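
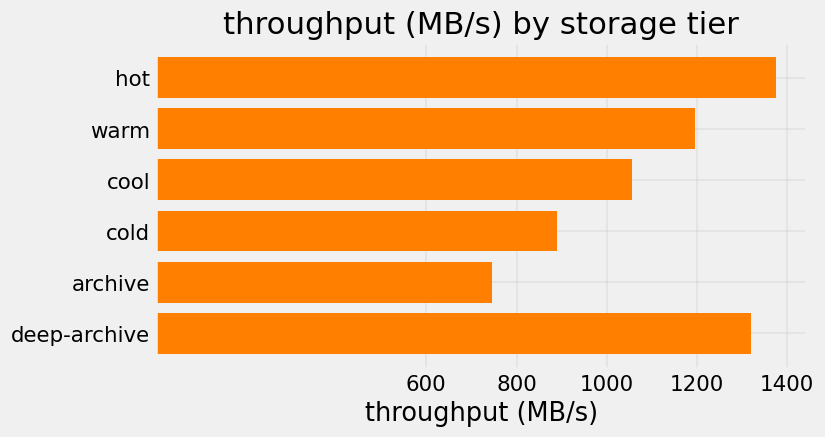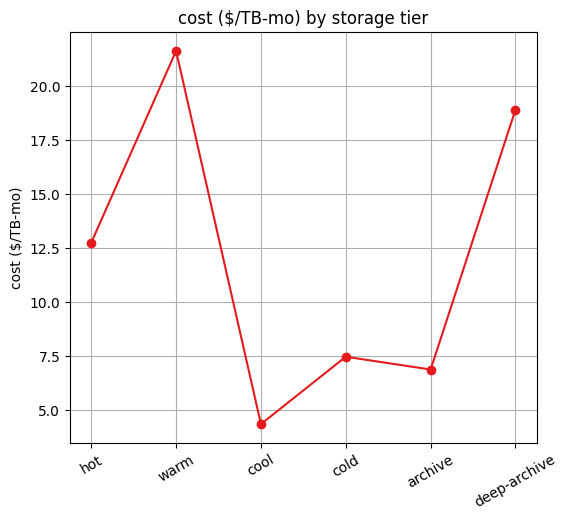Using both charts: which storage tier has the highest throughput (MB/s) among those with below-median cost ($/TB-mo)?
Chart 2 median cost ($/TB-mo) ≈ 10; below-median storage tiers: cool, cold, archive. Among those, cool has the highest throughput (MB/s) (≈ 1000).

cool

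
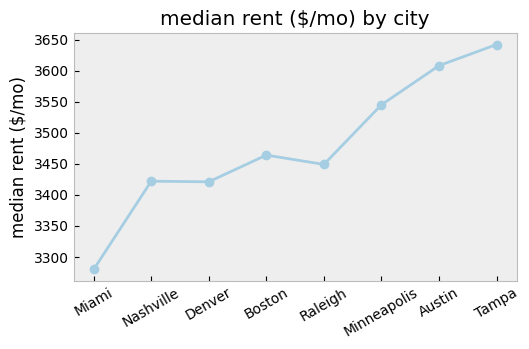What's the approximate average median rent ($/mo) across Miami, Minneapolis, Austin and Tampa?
≈ 3525

(3300 + 3550 + 3600 + 3650) / 4 ≈ 3525.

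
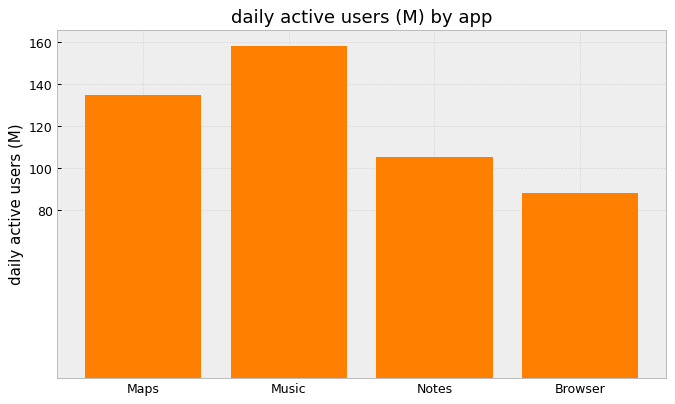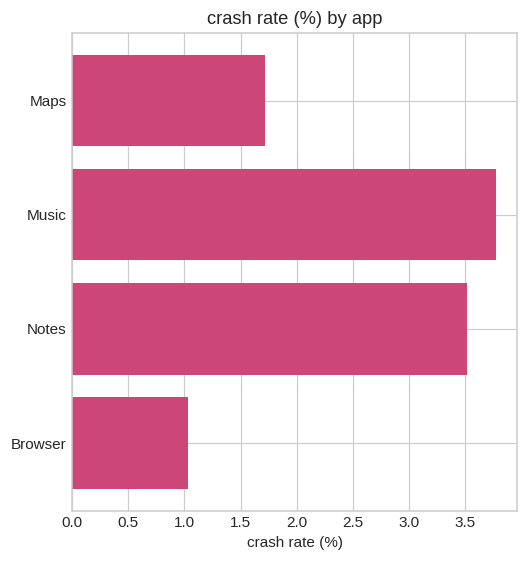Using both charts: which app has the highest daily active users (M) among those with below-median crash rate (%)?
Maps

Chart 2 median crash rate (%) ≈ 2.5; below-median apps: Maps, Browser. Among those, Maps has the highest daily active users (M) (≈ 140).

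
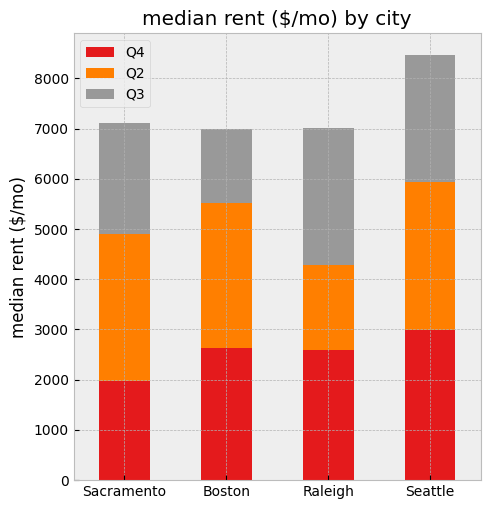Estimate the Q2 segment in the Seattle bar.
≈ 3000

Q2 top ≈ 6000, bottom ≈ 3000; segment ≈ 3000.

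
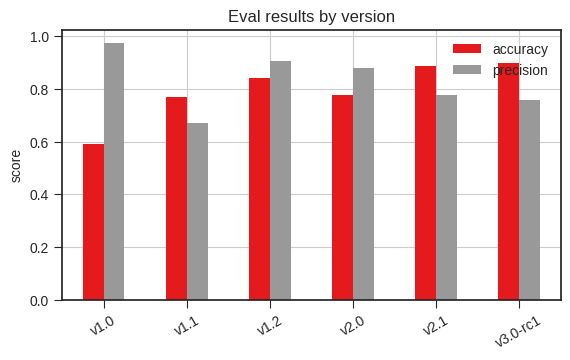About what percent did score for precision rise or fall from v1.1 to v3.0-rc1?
v1.1 ≈ 0.7, v3.0-rc1 ≈ 0.8; (0.8 − 0.7) / 0.7 ≈ +14.3%.

≈ +14.3%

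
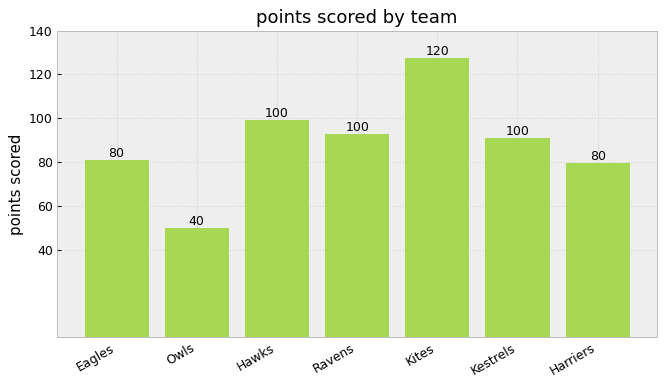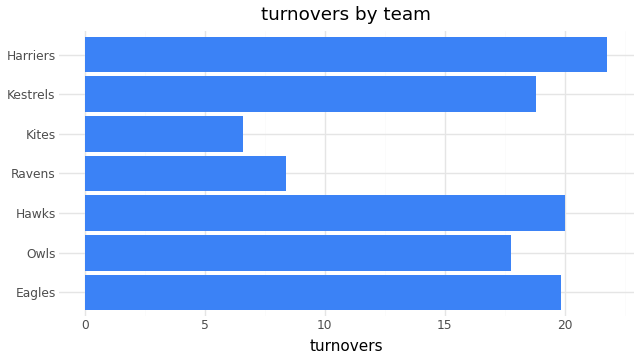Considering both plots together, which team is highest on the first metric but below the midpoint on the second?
Kites

Chart 2 median turnovers ≈ 18; below-median teams: Owls, Ravens, Kites. Among those, Kites has the highest points scored (≈ 120).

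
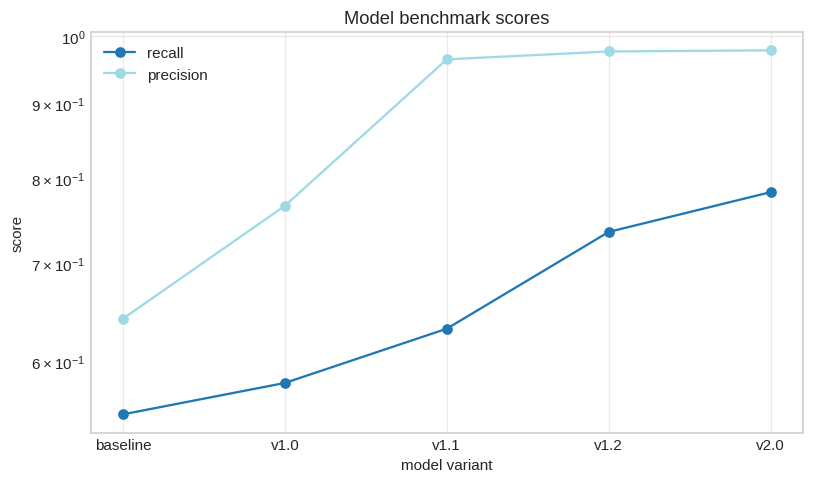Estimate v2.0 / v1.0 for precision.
v2.0 ≈ 1.00, v1.0 ≈ 0.75; 1.00/0.75 ≈ 1.33.

≈ 1.33×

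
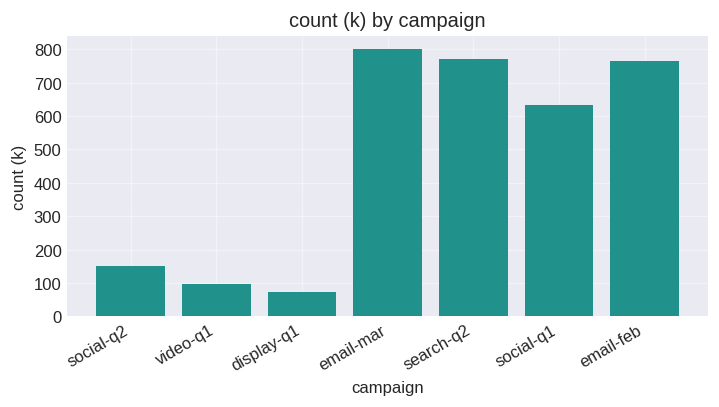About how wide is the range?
Max email-mar ≈ 800, min display-q1 ≈ 100; range ≈ 700.

≈ 700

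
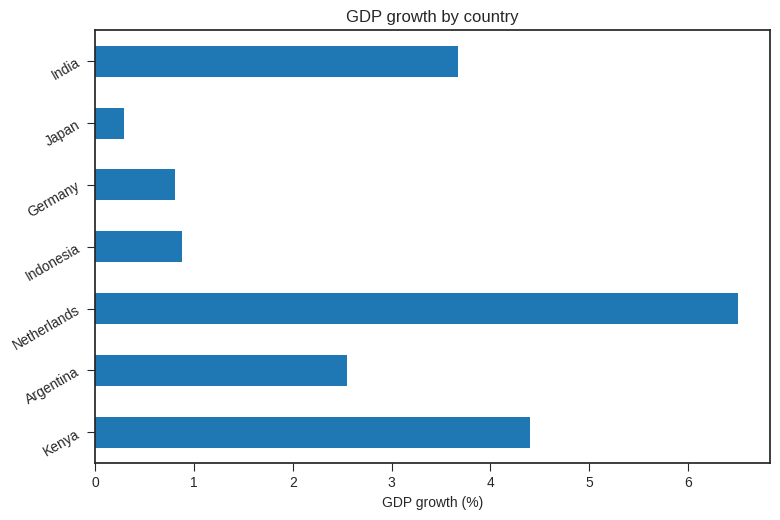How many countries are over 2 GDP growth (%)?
Above 2: Kenya, Argentina, Netherlands, India.

4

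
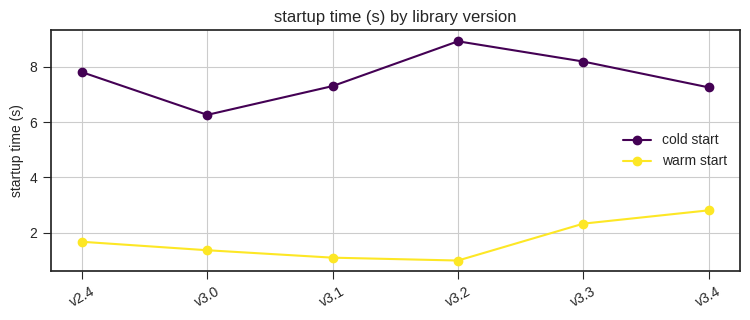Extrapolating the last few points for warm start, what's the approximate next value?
Last three: 1, 2, 3 → slope ≈ 1/step → next ≈ 4.

≈ 4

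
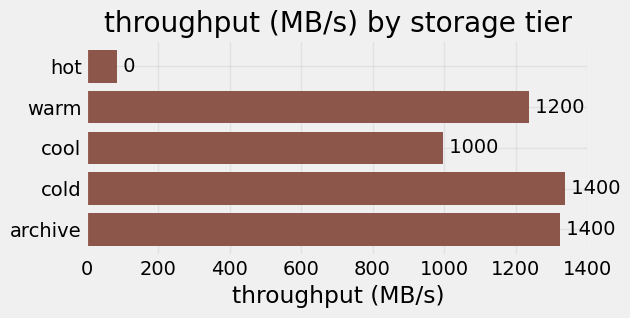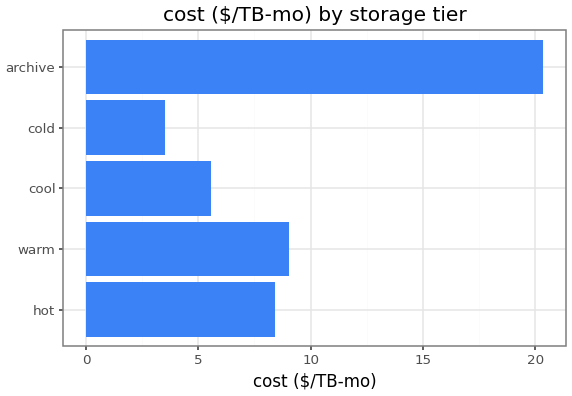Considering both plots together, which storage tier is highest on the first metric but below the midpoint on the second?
cold

Chart 2 median cost ($/TB-mo) ≈ 8; below-median storage tiers: cool, cold. Among those, cold has the highest throughput (MB/s) (≈ 1400).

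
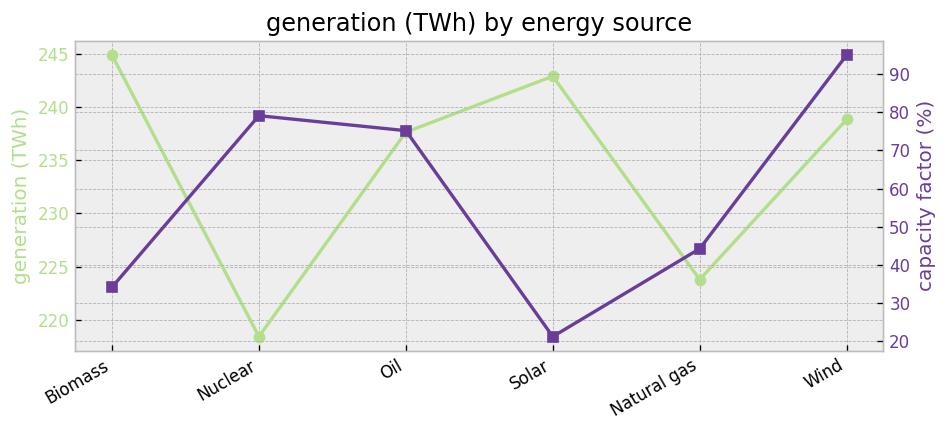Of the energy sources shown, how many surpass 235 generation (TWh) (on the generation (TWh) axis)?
Above 235: Biomass, Oil, Solar, Wind.

4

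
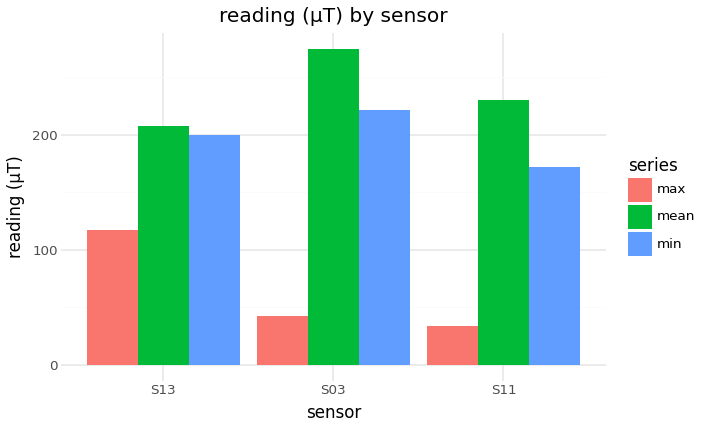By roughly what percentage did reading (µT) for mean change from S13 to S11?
S13 ≈ 200, S11 ≈ 225; (225 − 200) / 200 ≈ +12.5%.

≈ +12.5%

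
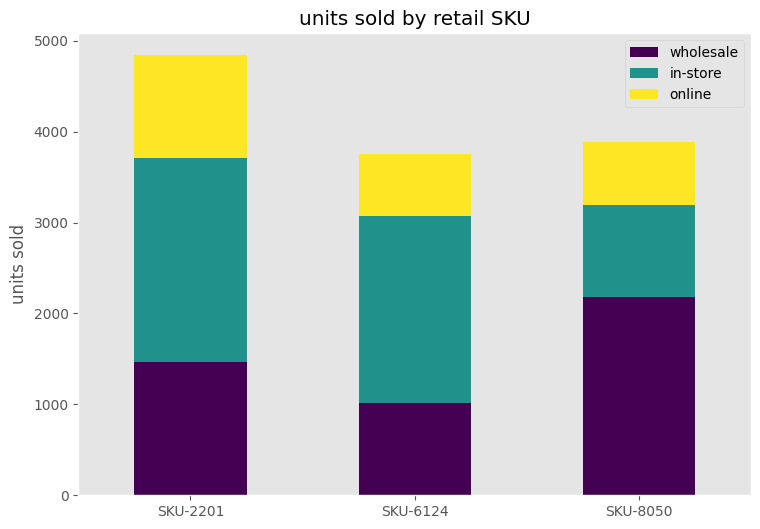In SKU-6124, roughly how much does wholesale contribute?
≈ 1000

wholesale top ≈ 1000, bottom ≈ 0; segment ≈ 1000.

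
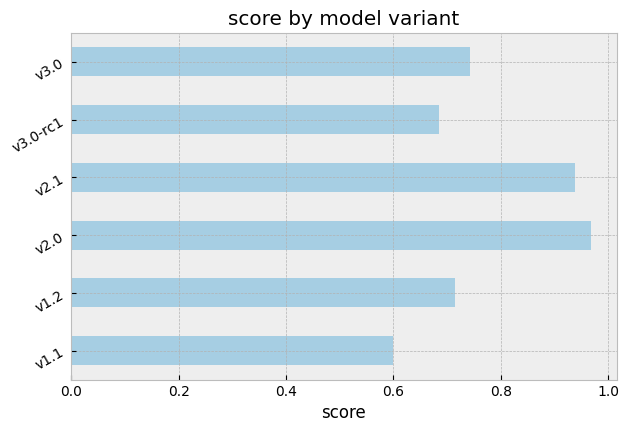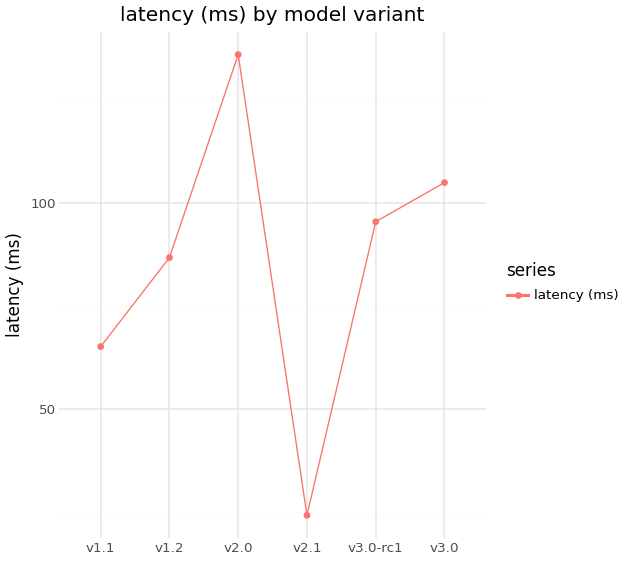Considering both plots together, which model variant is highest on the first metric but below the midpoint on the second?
v2.1

Chart 2 median latency (ms) ≈ 100; below-median model variants: v1.1, v1.2, v2.1. Among those, v2.1 has the highest score (≈ 0.9).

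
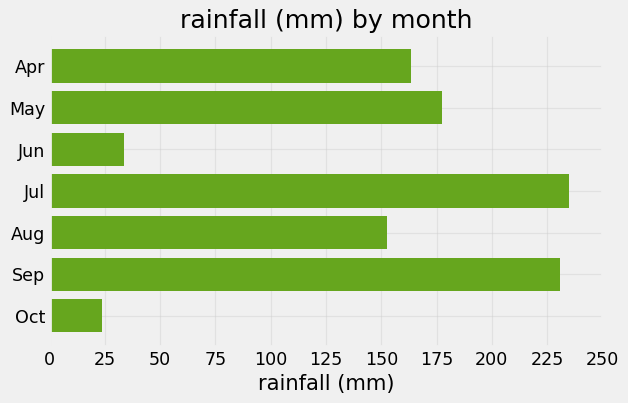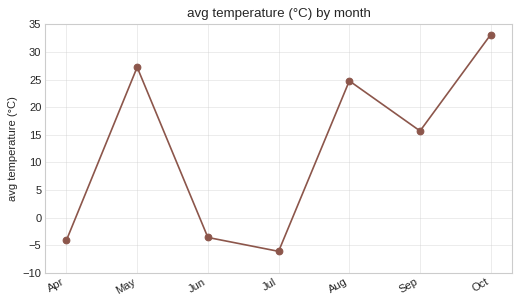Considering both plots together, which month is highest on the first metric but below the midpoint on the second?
Chart 2 median avg temperature (°C) ≈ 15; below-median months: Apr, Jun, Jul. Among those, Jul has the highest rainfall (mm) (≈ 225).

Jul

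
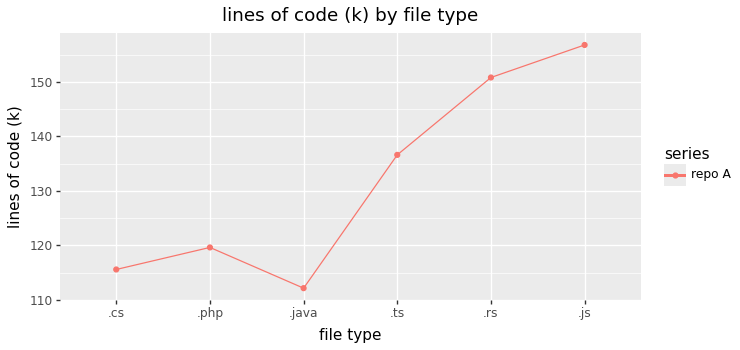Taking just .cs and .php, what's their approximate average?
≈ 118

(115 + 120) / 2 ≈ 118.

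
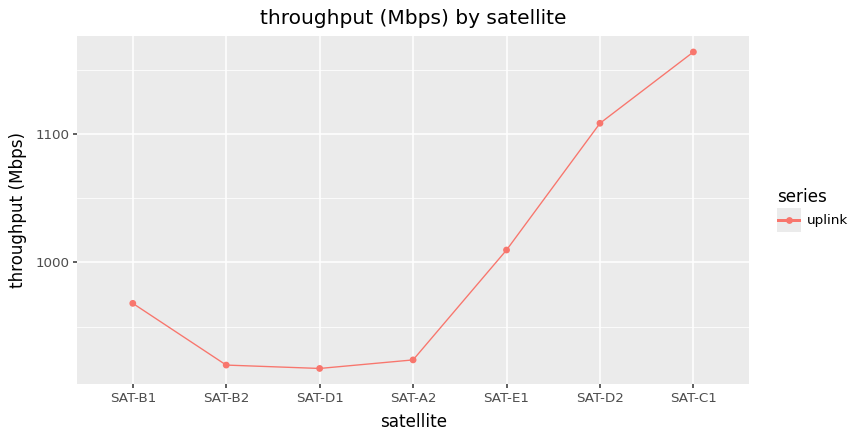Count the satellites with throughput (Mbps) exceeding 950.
Above 950: SAT-B1, SAT-E1, SAT-D2, SAT-C1.

4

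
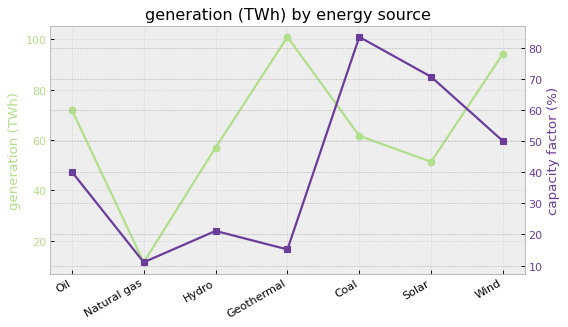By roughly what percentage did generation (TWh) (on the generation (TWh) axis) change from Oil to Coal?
≈ -14.3%

Oil ≈ 70, Coal ≈ 60; (60 − 70) / 70 ≈ -14.3%.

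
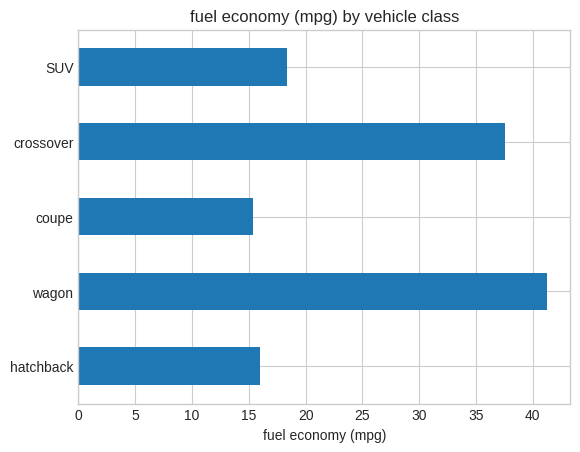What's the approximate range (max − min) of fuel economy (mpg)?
≈ 25

Max wagon ≈ 40, min coupe ≈ 15; range ≈ 25.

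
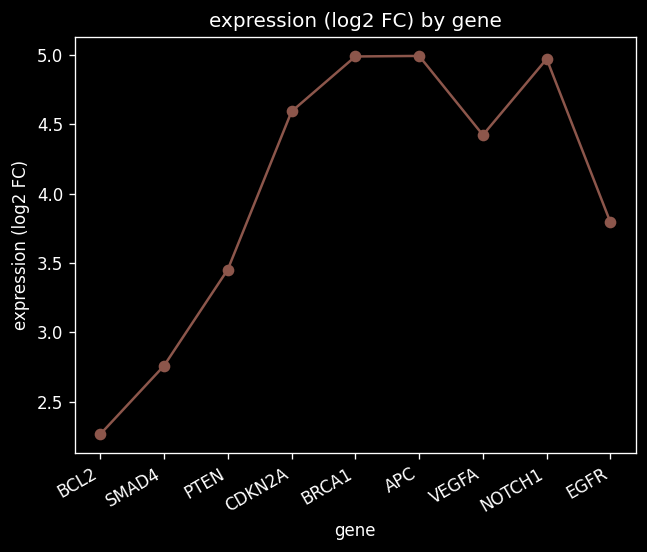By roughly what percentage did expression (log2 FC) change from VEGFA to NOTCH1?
VEGFA ≈ 4.5, NOTCH1 ≈ 5.0; (5.0 − 4.5) / 4.5 ≈ +11.1%.

≈ +11.1%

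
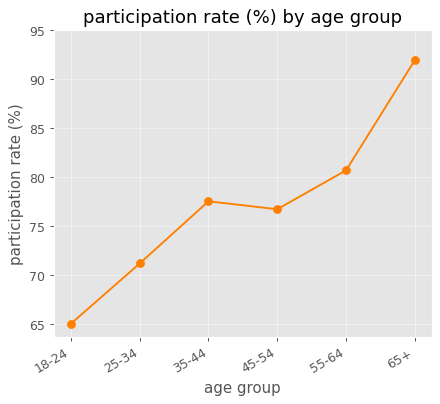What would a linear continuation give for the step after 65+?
Last three: 75, 80, 90 → slope ≈ 7.5/step → next ≈ 97.5.

≈ 97.5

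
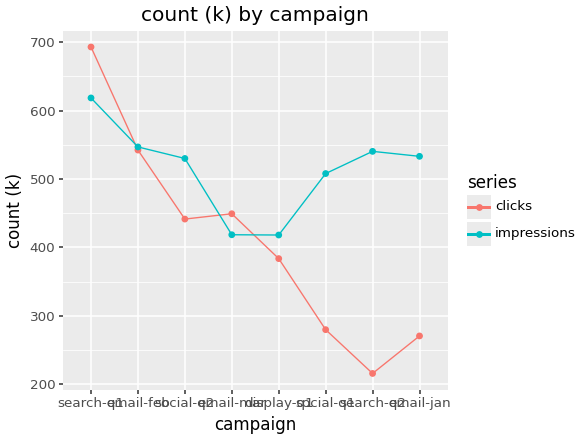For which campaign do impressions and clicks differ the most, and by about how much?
search-q2, ≈ 350 k

search-q2: impressions ≈ 550, clicks ≈ 200 → gap ≈ 350. Next-largest (email-jan) is only ≈ 300.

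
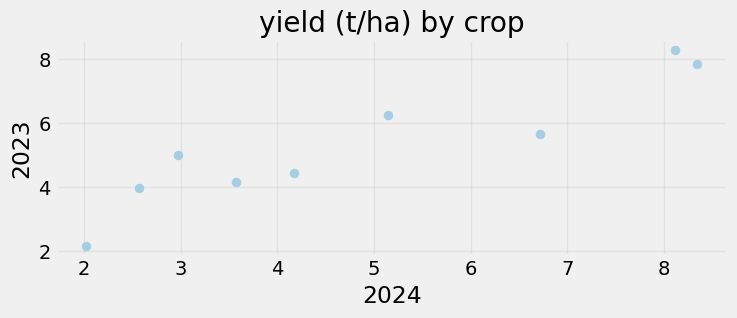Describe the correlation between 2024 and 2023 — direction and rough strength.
positive, strong

Points are positively correlated; strong (|r| ≈ 0.9).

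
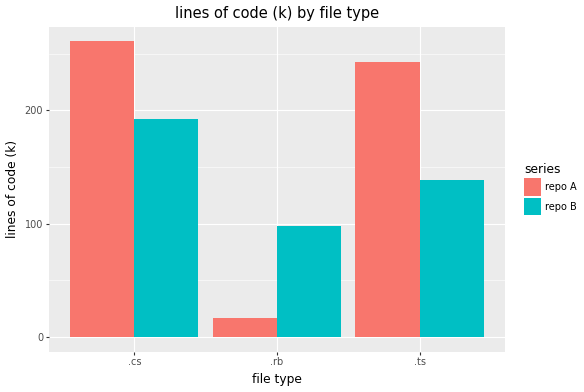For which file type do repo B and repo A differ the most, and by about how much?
.ts, ≈ 100 k

.ts: repo B ≈ 150, repo A ≈ 250 → gap ≈ 100. Next-largest (.rb) is only ≈ 75.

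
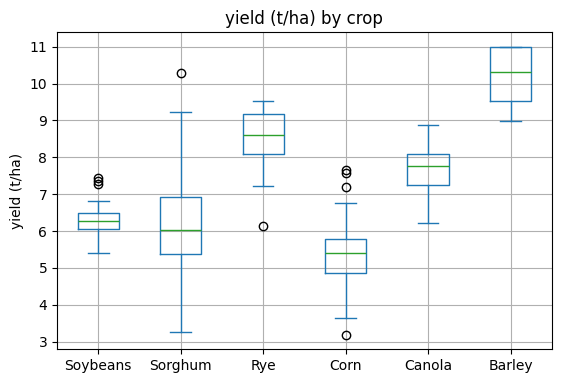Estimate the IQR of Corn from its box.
Q3 ≈ 6.0, Q1 ≈ 5.0; IQR ≈ 1.0.

≈ 1.0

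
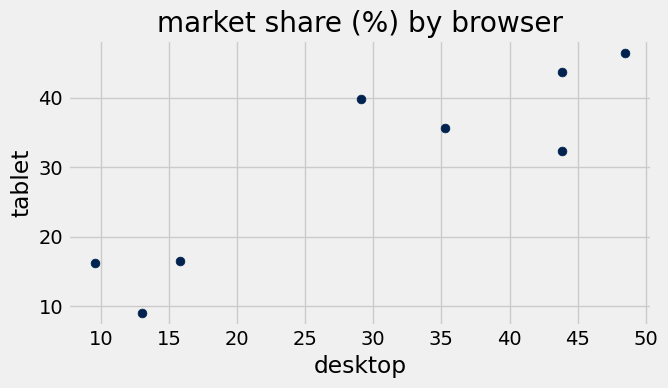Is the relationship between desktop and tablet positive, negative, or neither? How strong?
positive, strong

Points are positively correlated; strong (|r| ≈ 0.9).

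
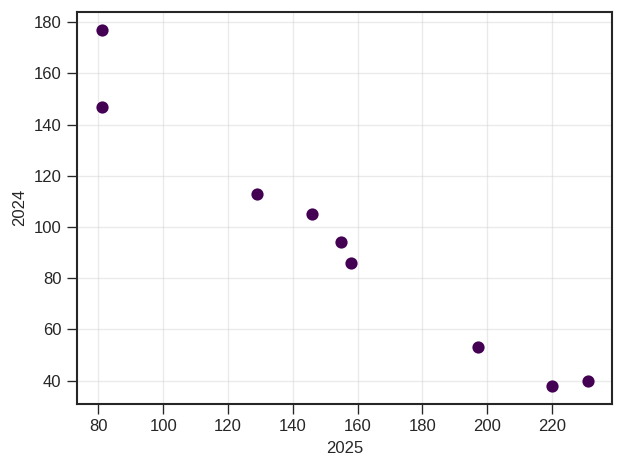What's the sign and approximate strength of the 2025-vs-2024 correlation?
negative, strong

Points are negatively correlated; strong (|r| ≈ 1.0).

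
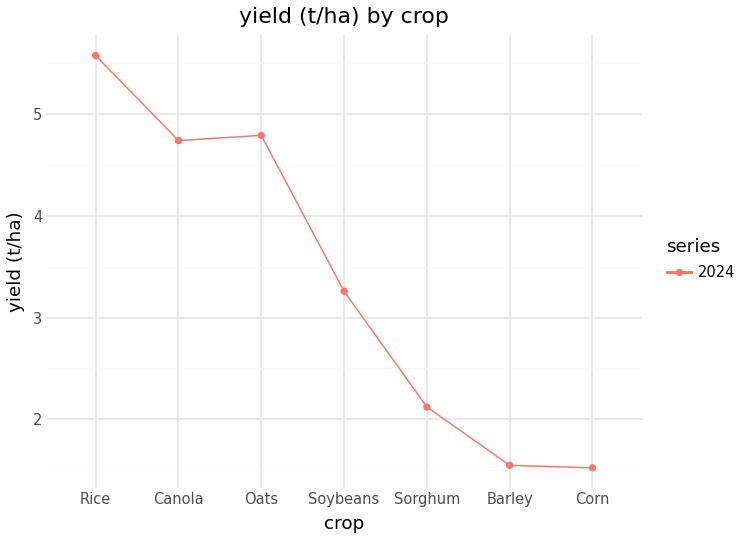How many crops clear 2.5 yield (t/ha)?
4

Above 2.5: Rice, Canola, Oats, Soybeans.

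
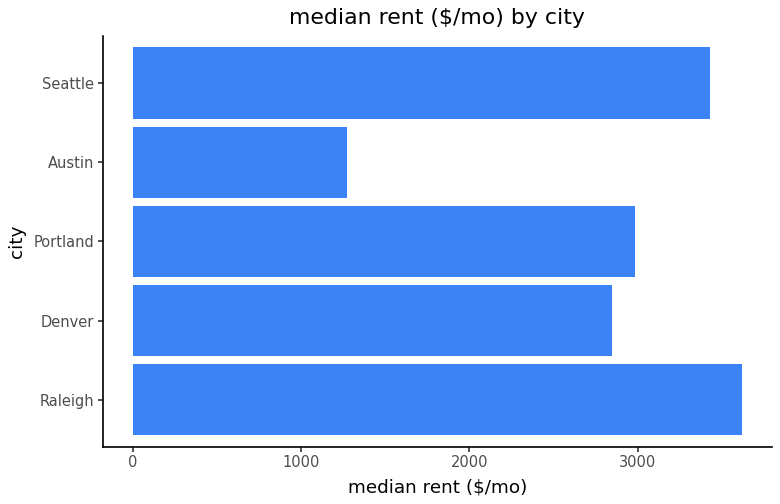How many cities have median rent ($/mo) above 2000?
Above 2000: Raleigh, Denver, Portland, Seattle.

4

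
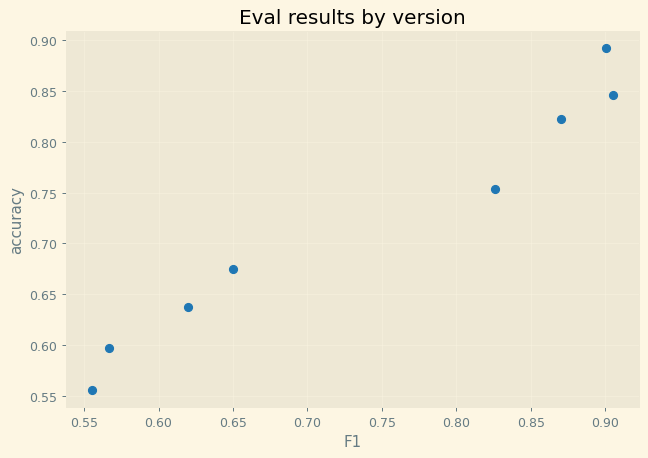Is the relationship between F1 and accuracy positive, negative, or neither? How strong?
positive, strong

Points are positively correlated; strong (|r| ≈ 1.0).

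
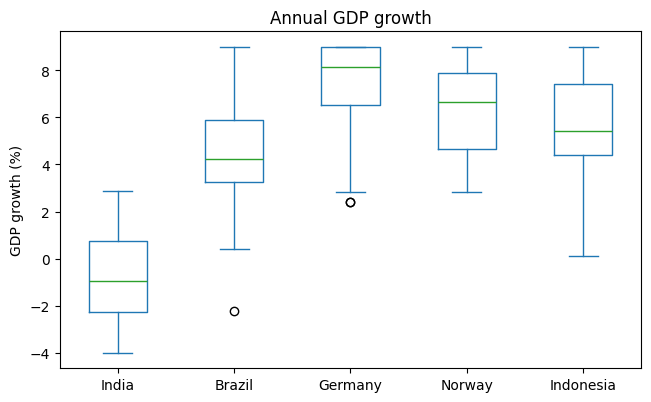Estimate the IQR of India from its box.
Q3 ≈ 1, Q1 ≈ -2; IQR ≈ 3.

≈ 3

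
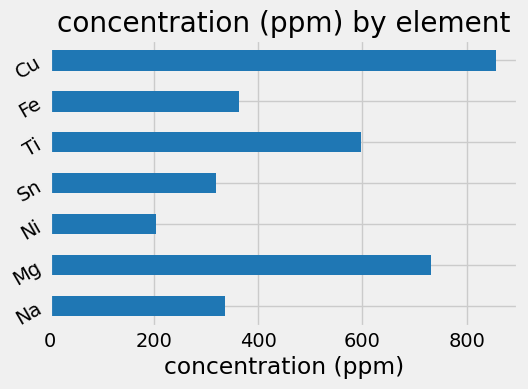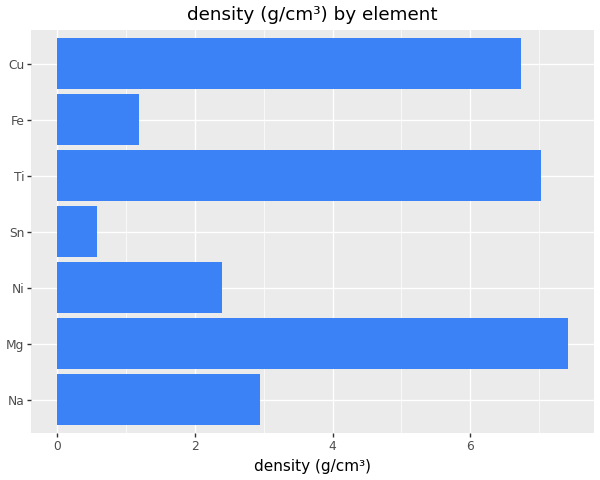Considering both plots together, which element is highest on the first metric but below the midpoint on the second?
Fe

Chart 2 median density (g/cm³) ≈ 3; below-median elements: Ni, Sn, Fe. Among those, Fe has the highest concentration (ppm) (≈ 400).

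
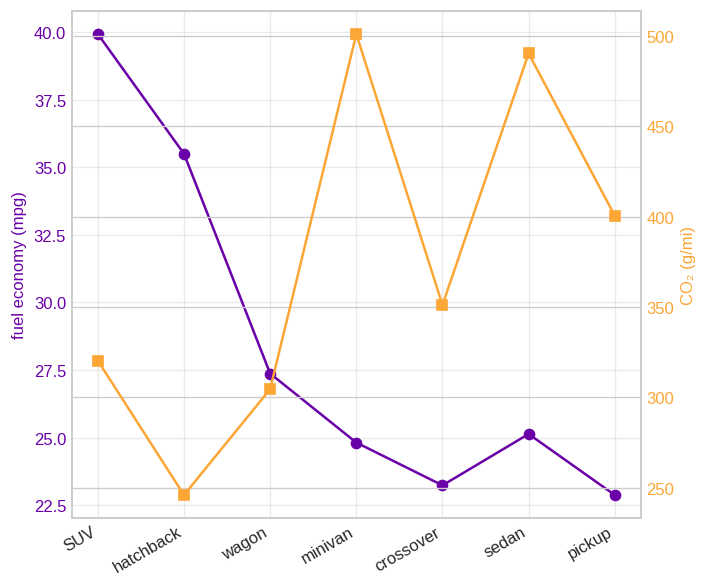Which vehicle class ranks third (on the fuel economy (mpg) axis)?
Top 4 (on the fuel economy (mpg) axis): SUV ≈ 40, hatchback ≈ 36, wagon ≈ 28, sedan ≈ 26.

wagon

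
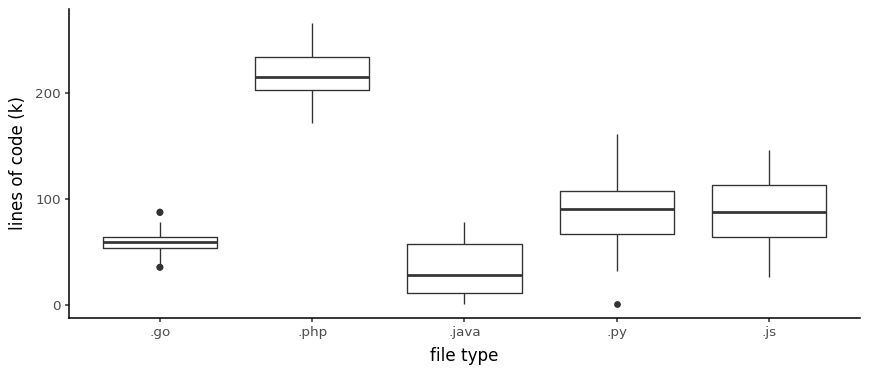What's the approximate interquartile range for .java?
Q3 ≈ 60, Q1 ≈ 20; IQR ≈ 40.

≈ 40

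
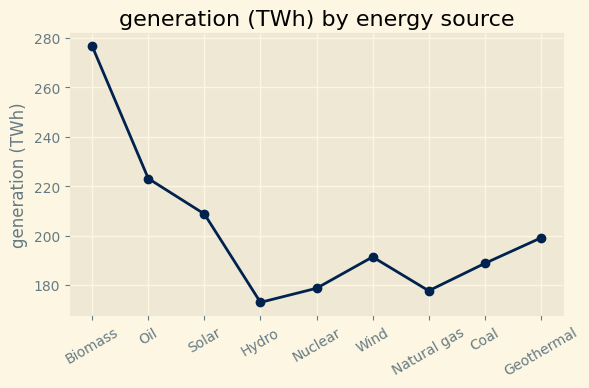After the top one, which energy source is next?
Top 3: Biomass ≈ 280, Oil ≈ 220, Solar ≈ 210.

Oil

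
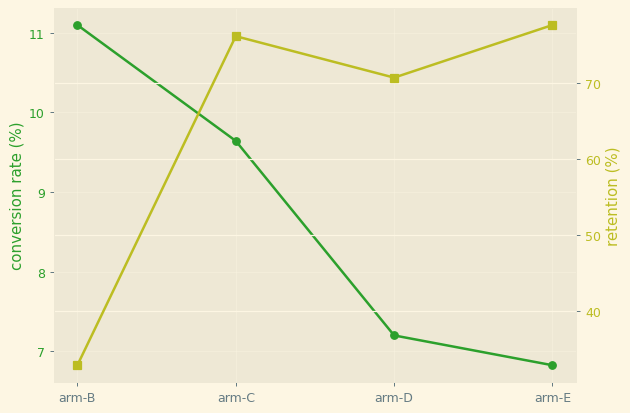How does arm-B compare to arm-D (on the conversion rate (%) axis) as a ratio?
arm-B ≈ 11.0, arm-D ≈ 7.0; 11.0/7.0 ≈ 1.57.

≈ 1.57×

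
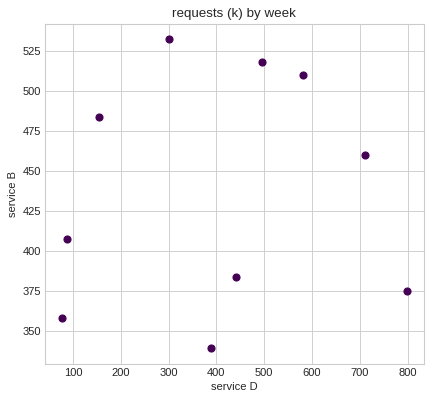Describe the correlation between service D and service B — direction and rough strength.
Points are roughly uncorrelated; weak (|r| ≈ 0.1).

no clear correlation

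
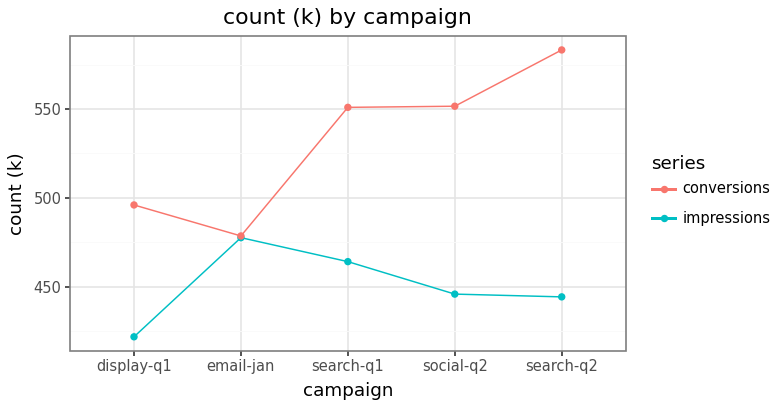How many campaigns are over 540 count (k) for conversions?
3

Above 540: search-q1, social-q2, search-q2.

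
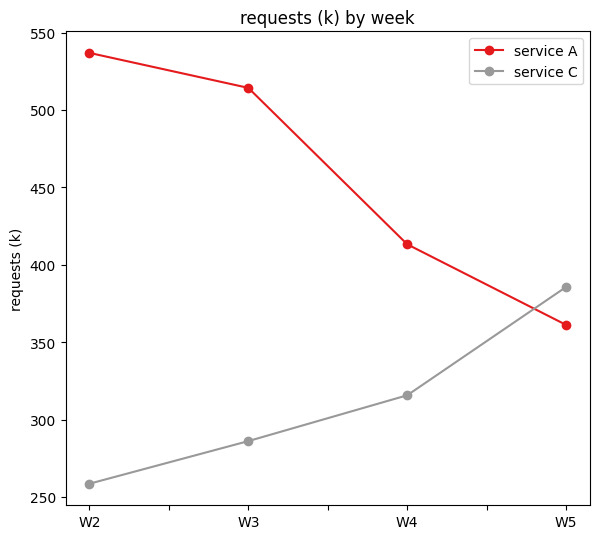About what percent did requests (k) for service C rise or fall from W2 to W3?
W2 ≈ 250, W3 ≈ 275; (275 − 250) / 250 ≈ +10%.

≈ +10%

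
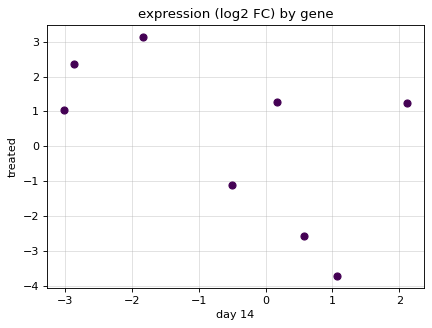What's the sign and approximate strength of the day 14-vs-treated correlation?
Points are negatively correlated; moderate (|r| ≈ 0.5).

negative, moderate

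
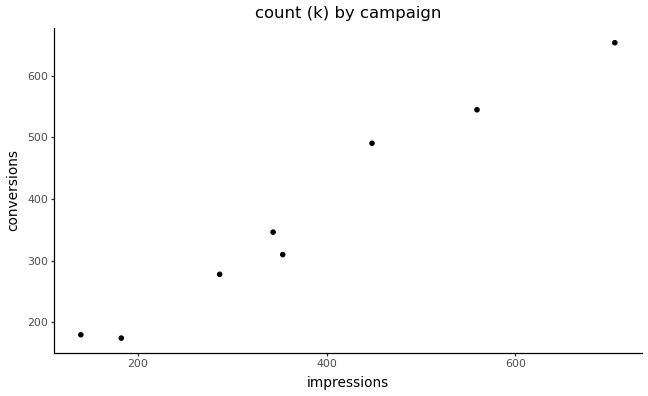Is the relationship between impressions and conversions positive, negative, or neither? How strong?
Points are positively correlated; strong (|r| ≈ 1.0).

positive, strong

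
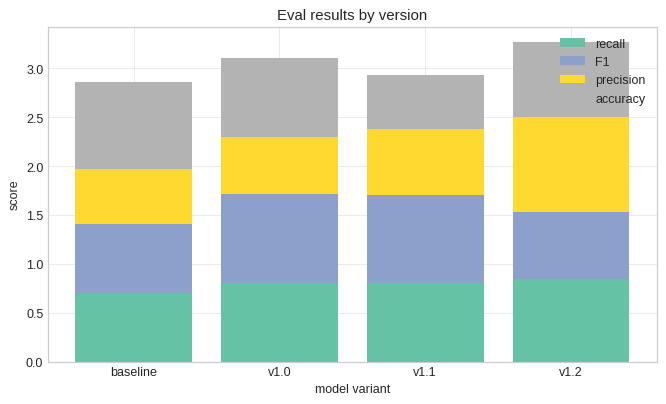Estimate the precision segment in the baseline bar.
precision top ≈ 2.0, bottom ≈ 1.5; segment ≈ 0.5.

≈ 0.5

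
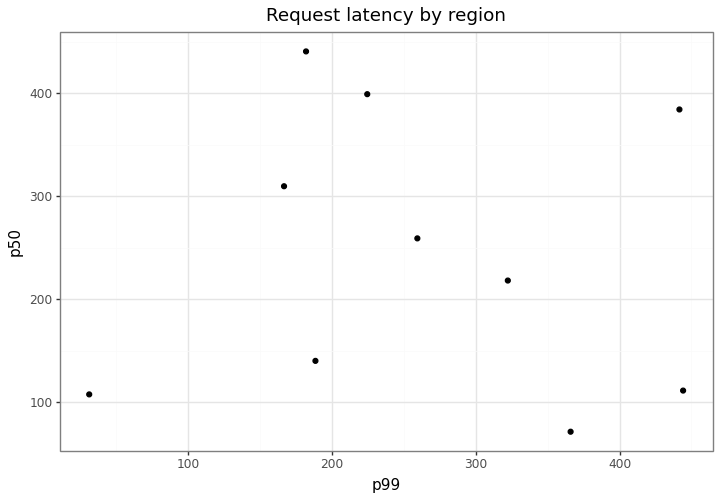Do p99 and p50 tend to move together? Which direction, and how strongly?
no clear correlation

Points are roughly uncorrelated; weak (|r| ≈ 0.0).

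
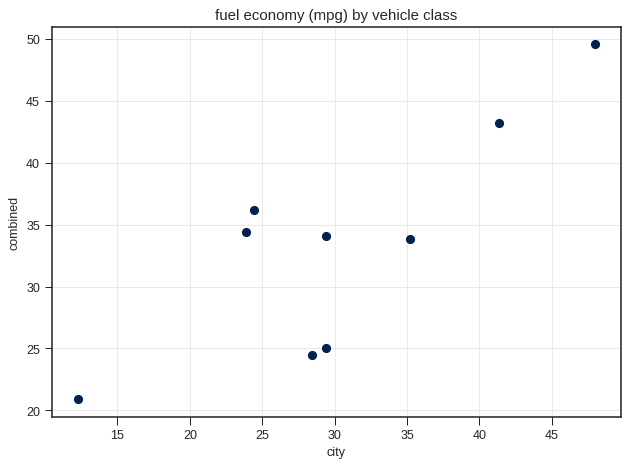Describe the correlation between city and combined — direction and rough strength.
Points are positively correlated; strong (|r| ≈ 0.8).

positive, strong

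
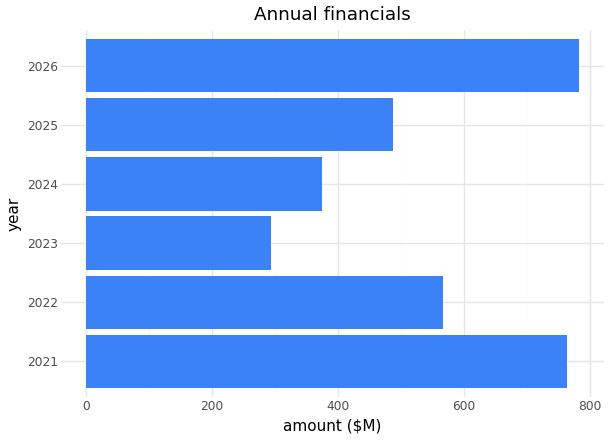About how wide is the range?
≈ 500

Max 2026 ≈ 800, min 2023 ≈ 300; range ≈ 500.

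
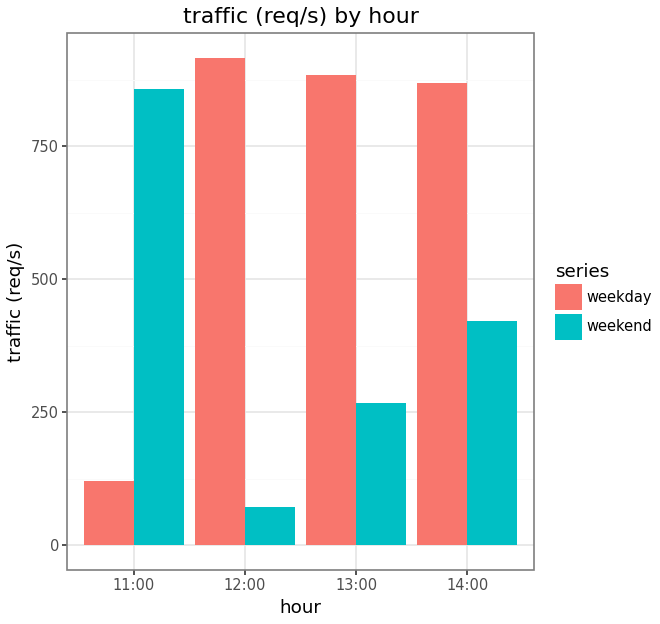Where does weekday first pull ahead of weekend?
11:00: weekday ≈ 100 vs weekend ≈ 900 (not yet); 12:00: weekday ≈ 900 vs weekend ≈ 100 (first crossover).

12:00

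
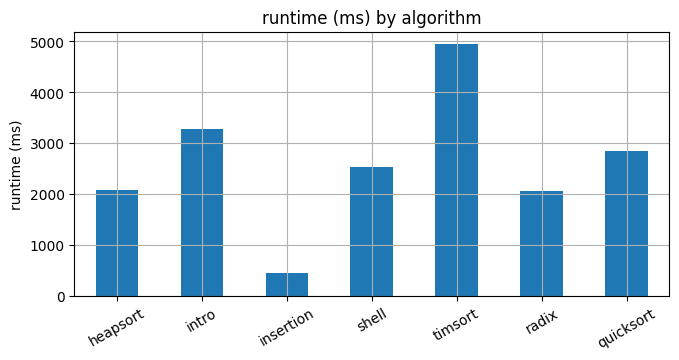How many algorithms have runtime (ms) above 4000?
1

Above 4000: timsort.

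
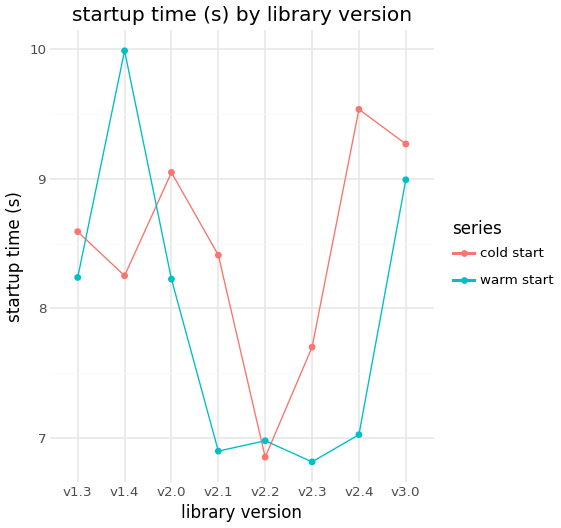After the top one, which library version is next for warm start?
v3.0

Top 3 for warm start: v1.4 ≈ 10.0, v3.0 ≈ 9.0, v1.3 ≈ 8.0.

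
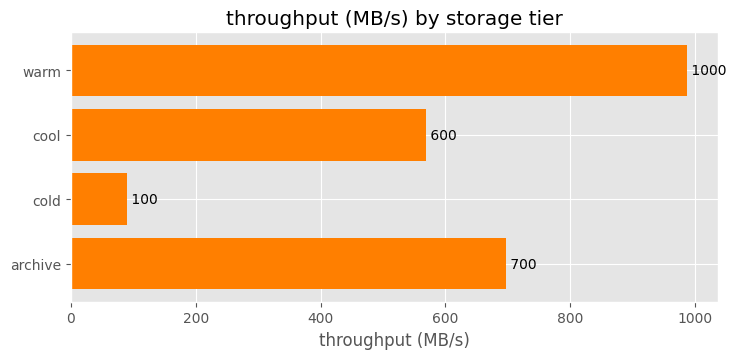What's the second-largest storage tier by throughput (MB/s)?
Top 3: warm ≈ 1000, archive ≈ 700, cool ≈ 600.

archive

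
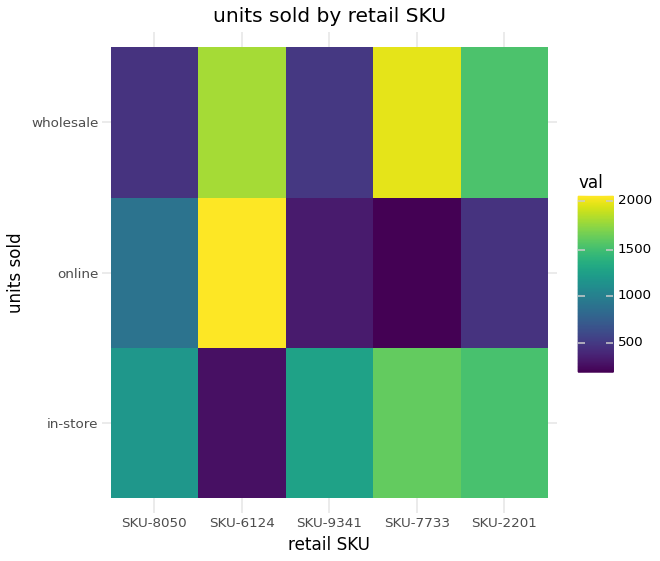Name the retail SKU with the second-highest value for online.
Top 3 for online: SKU-6124 ≈ 2000, SKU-8050 ≈ 1000, SKU-2201 ≈ 400.

SKU-8050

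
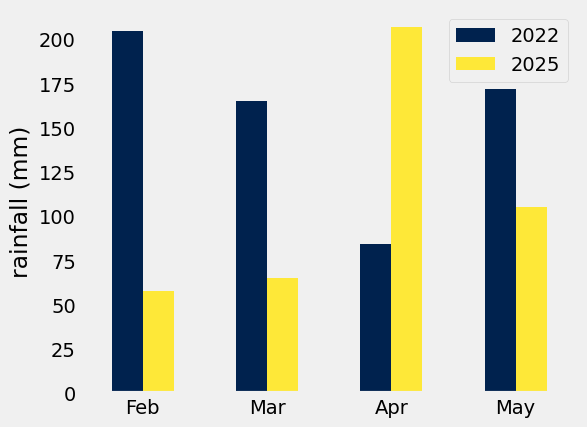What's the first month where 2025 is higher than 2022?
Mar: 2025 ≈ 60 vs 2022 ≈ 160 (not yet); Apr: 2025 ≈ 200 vs 2022 ≈ 80 (first crossover).

Apr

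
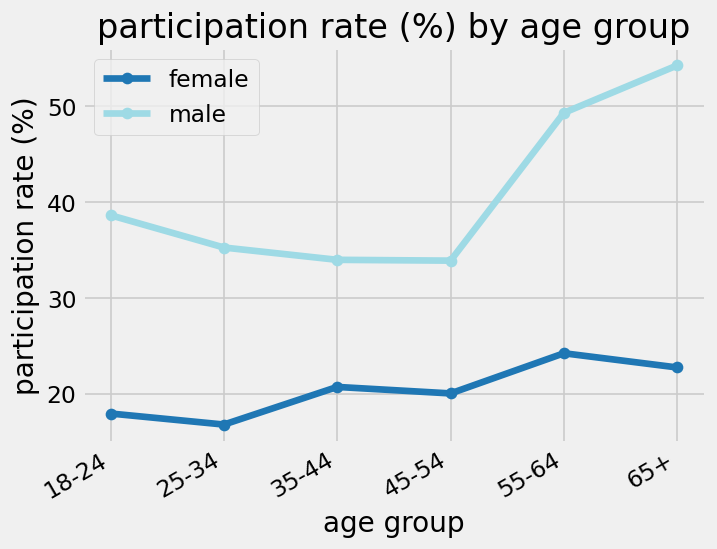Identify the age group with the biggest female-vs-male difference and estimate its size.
65+: female ≈ 25, male ≈ 55 → gap ≈ 30. Next-largest (55-64) is only ≈ 25.

65+, ≈ 30 %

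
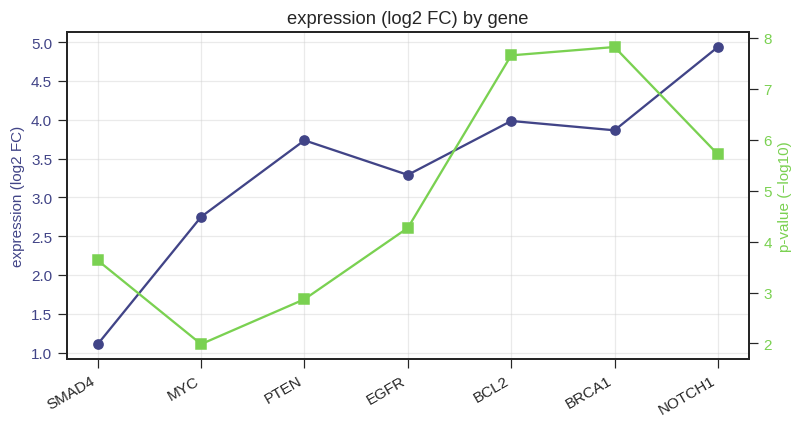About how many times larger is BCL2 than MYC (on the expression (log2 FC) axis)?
≈ 1.6×

BCL2 ≈ 4.0, MYC ≈ 2.5; 4.0/2.5 ≈ 1.6.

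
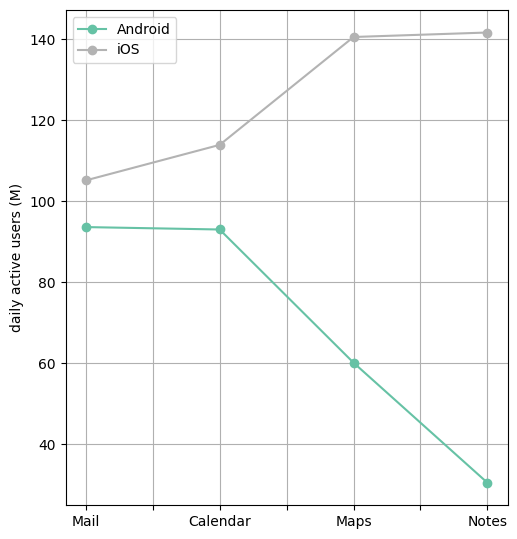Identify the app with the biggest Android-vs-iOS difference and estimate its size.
Notes: Android ≈ 30, iOS ≈ 140 → gap ≈ 110. Next-largest (Maps) is only ≈ 80.

Notes, ≈ 110 M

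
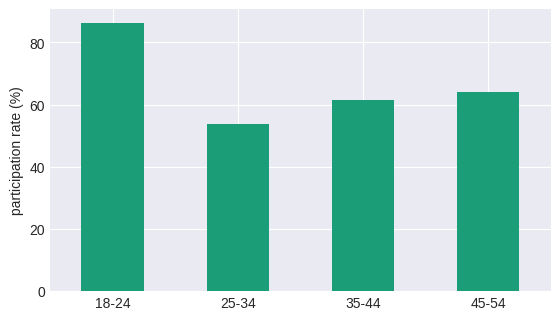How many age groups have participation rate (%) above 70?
1

Above 70: 18-24.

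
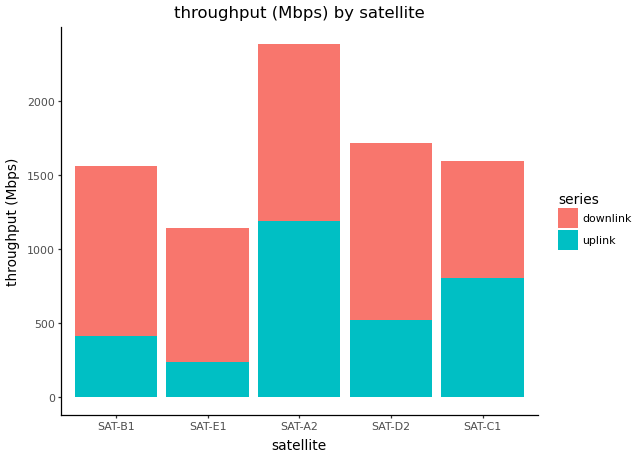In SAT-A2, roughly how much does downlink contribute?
downlink top ≈ 2400, bottom ≈ 1200; segment ≈ 1200.

≈ 1200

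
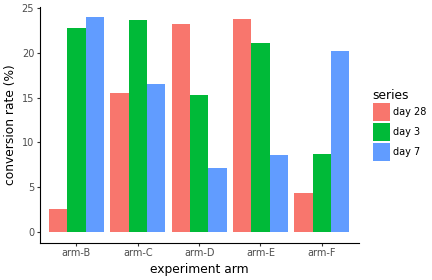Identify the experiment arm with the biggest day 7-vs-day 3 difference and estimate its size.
arm-E, ≈ 14 %

arm-E: day 7 ≈ 8, day 3 ≈ 22 → gap ≈ 14. Next-largest (arm-F) is only ≈ 12.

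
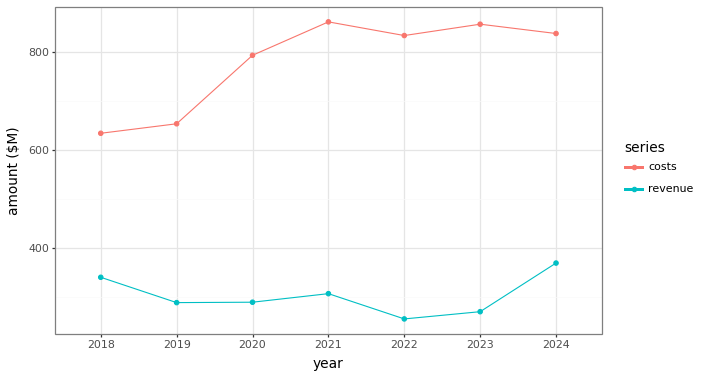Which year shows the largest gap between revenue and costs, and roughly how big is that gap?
2023: revenue ≈ 300, costs ≈ 900 → gap ≈ 600. Next-largest (2022) is only ≈ 500.

2023, ≈ 600 $M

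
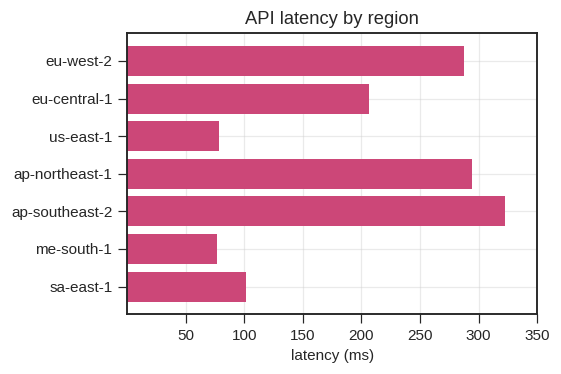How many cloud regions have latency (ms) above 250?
3

Above 250: eu-west-2, ap-northeast-1, ap-southeast-2.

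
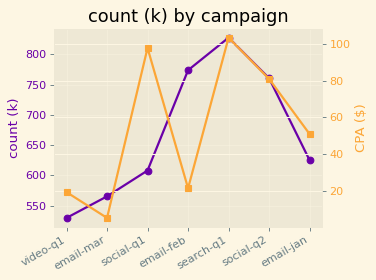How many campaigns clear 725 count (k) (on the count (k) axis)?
Above 725: email-feb, search-q1, social-q2.

3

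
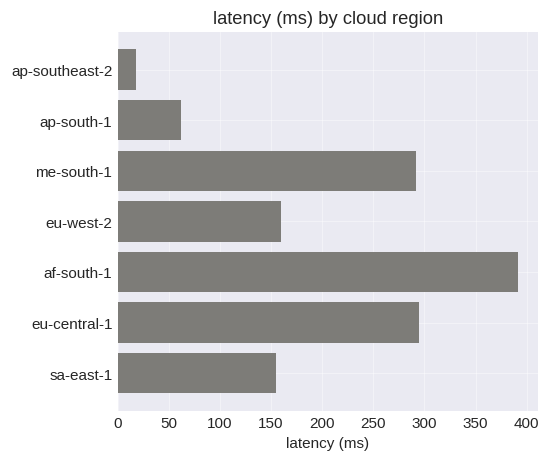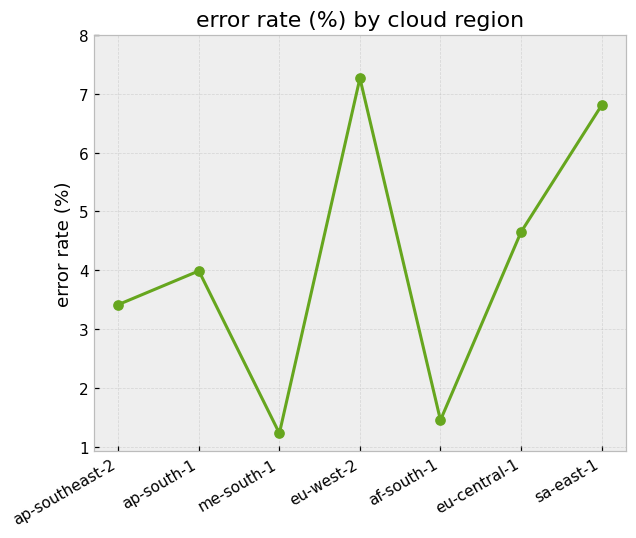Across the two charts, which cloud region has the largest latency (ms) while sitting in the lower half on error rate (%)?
af-south-1

Chart 2 median error rate (%) ≈ 4; below-median cloud regions: ap-southeast-2, me-south-1, af-south-1. Among those, af-south-1 has the highest latency (ms) (≈ 400).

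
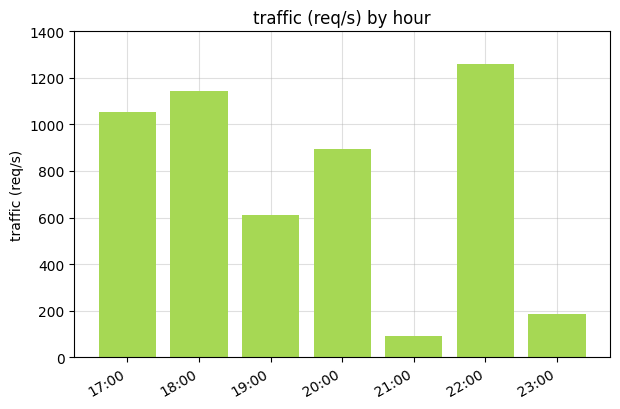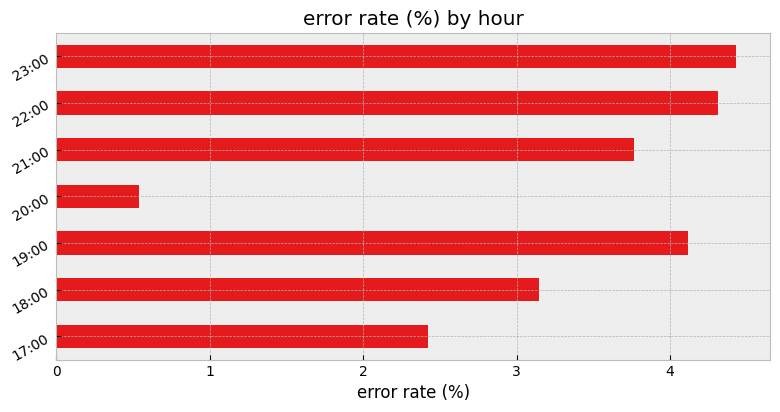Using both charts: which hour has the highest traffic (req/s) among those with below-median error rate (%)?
Chart 2 median error rate (%) ≈ 4; below-median hours: 17:00, 18:00, 20:00. Among those, 18:00 has the highest traffic (req/s) (≈ 1200).

18:00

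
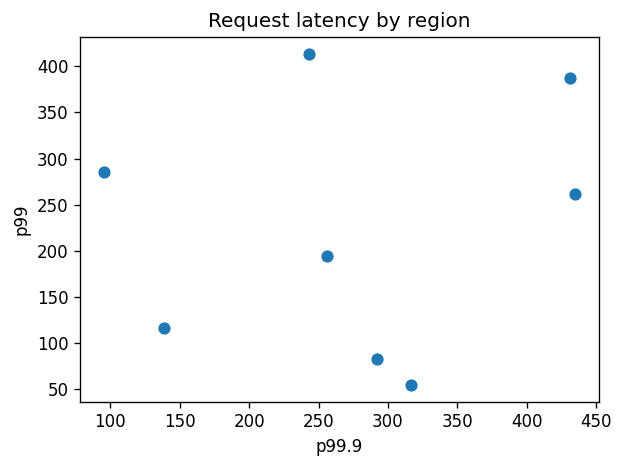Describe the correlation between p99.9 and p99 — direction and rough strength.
Points are roughly uncorrelated; weak (|r| ≈ 0.2).

no clear correlation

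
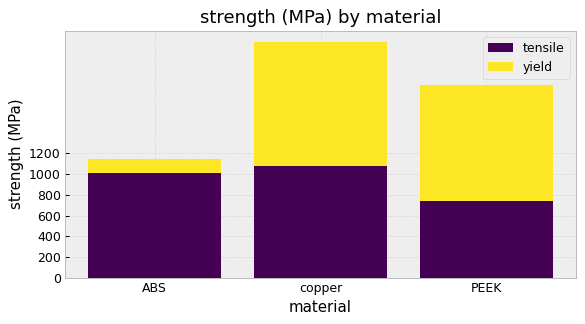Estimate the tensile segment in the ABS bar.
tensile top ≈ 1000, bottom ≈ 0; segment ≈ 1000.

≈ 1000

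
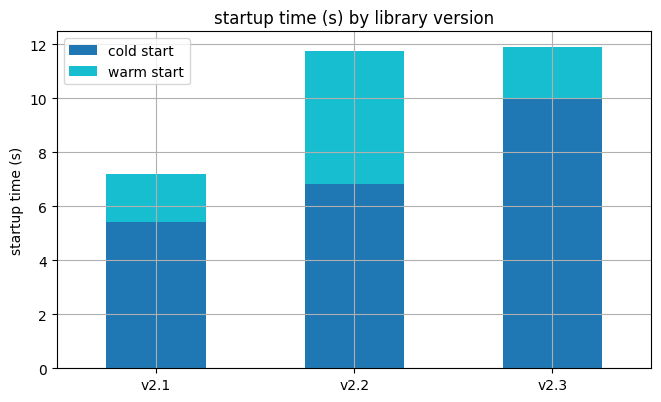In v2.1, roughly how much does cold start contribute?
≈ 5

cold start top ≈ 5, bottom ≈ 0; segment ≈ 5.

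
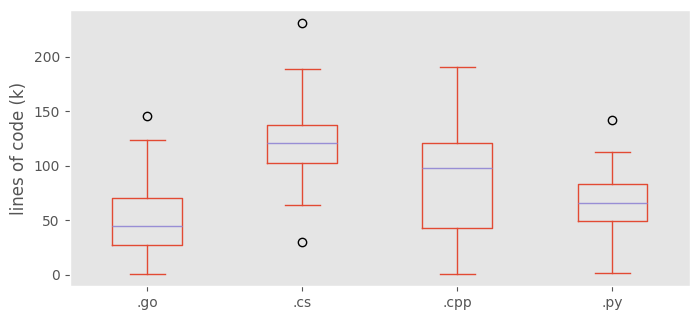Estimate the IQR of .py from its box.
Q3 ≈ 80, Q1 ≈ 50; IQR ≈ 30.

≈ 30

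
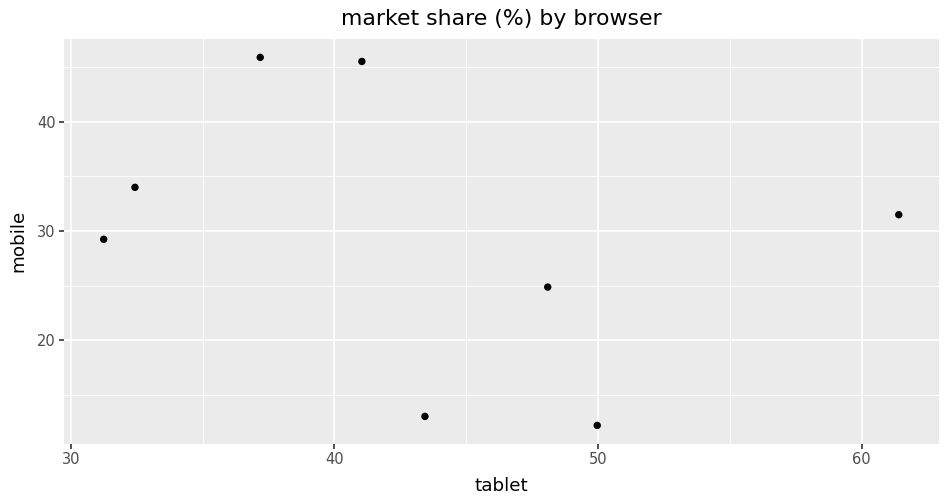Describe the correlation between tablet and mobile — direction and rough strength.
Points are negatively correlated; weak (|r| ≈ 0.3).

negative, weak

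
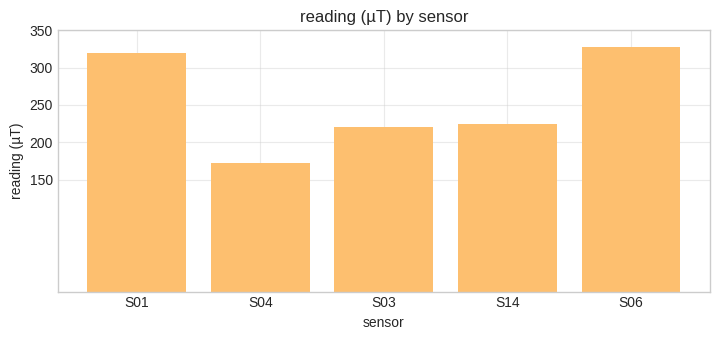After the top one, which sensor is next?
Top 3: S06 ≈ 350, S01 ≈ 300, S14 ≈ 200.

S01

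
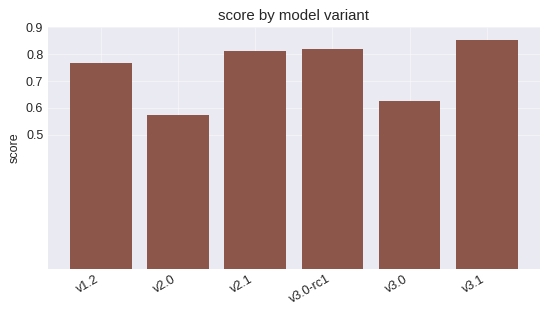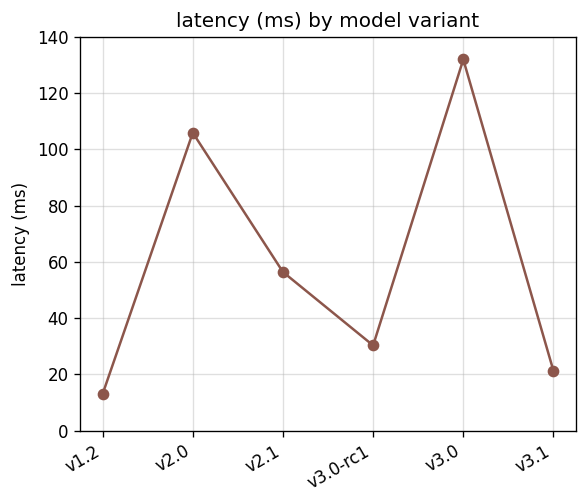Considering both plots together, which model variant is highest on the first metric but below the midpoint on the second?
Chart 2 median latency (ms) ≈ 40; below-median model variants: v1.2, v3.0-rc1, v3.1. Among those, v3.1 has the highest score (≈ 0.9).

v3.1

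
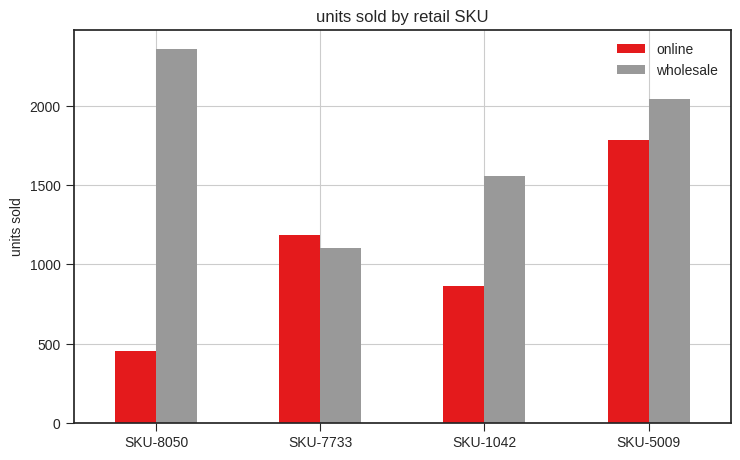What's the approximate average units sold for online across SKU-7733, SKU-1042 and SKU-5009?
(1200 + 800 + 1800) / 3 ≈ 1267.

≈ 1267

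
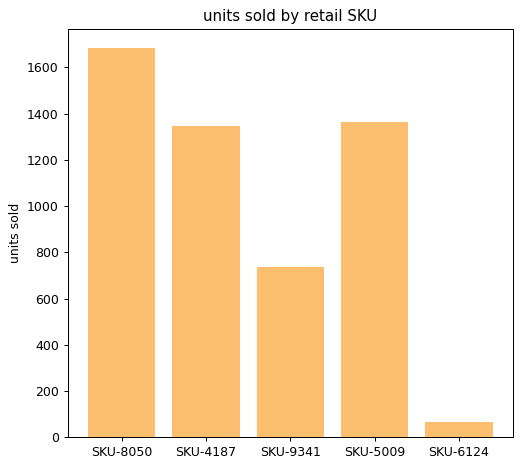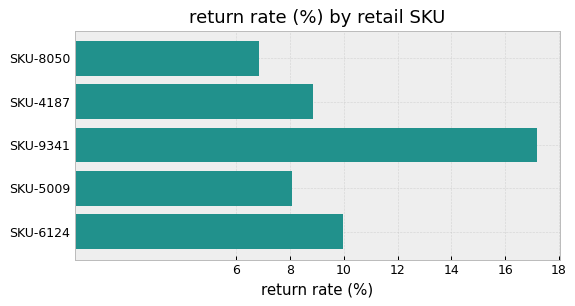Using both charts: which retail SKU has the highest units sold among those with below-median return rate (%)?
Chart 2 median return rate (%) ≈ 8; below-median retail SKUs: SKU-8050, SKU-5009. Among those, SKU-8050 has the highest units sold (≈ 1600).

SKU-8050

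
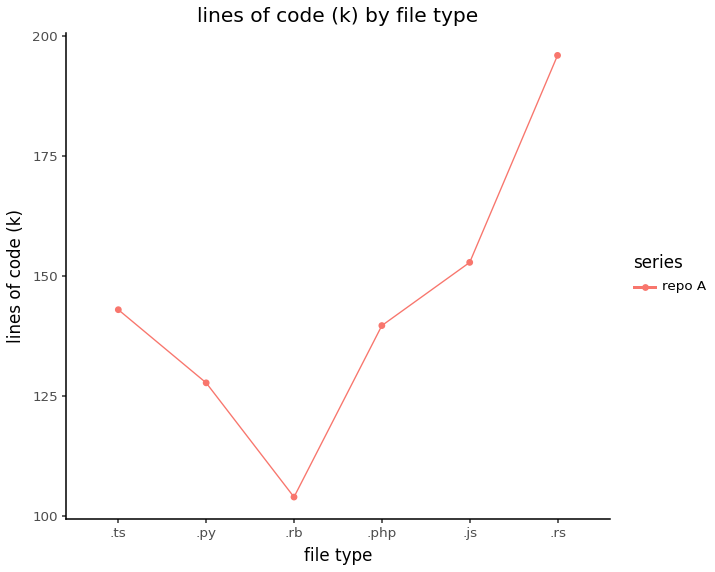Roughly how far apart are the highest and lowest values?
≈ 100

Max .rs ≈ 200, min .rb ≈ 100; range ≈ 100.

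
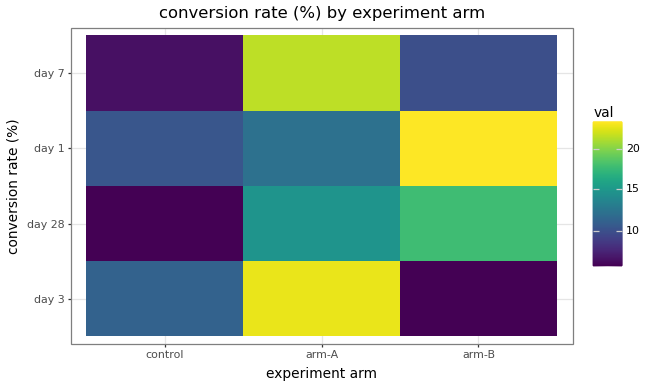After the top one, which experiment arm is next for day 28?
arm-A

Top 3 for day 28: arm-B ≈ 18, arm-A ≈ 14, control ≈ 6.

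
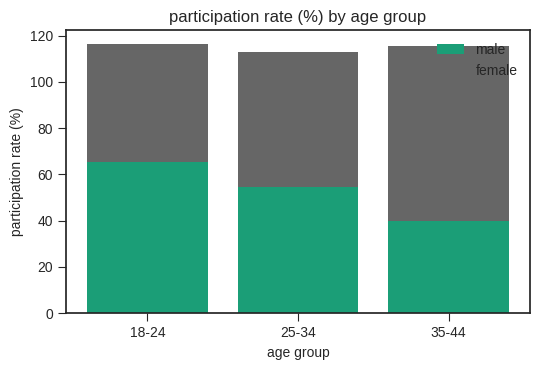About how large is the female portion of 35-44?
≈ 80

female top ≈ 120, bottom ≈ 40; segment ≈ 80.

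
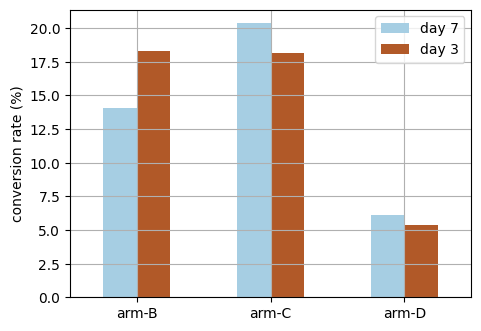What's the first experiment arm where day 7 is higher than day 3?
arm-C

arm-B: day 7 ≈ 14 vs day 3 ≈ 18 (not yet); arm-C: day 7 ≈ 20 vs day 3 ≈ 18 (first crossover).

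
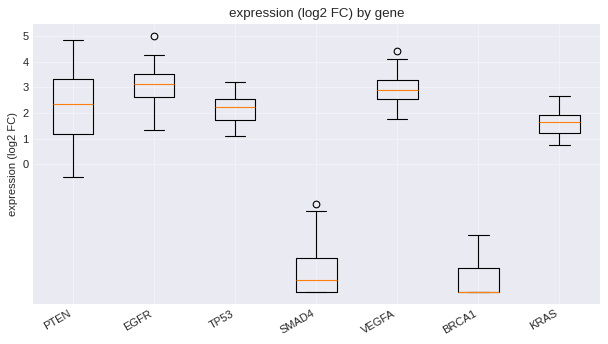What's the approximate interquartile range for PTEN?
Q3 ≈ 3, Q1 ≈ 1; IQR ≈ 2.

≈ 2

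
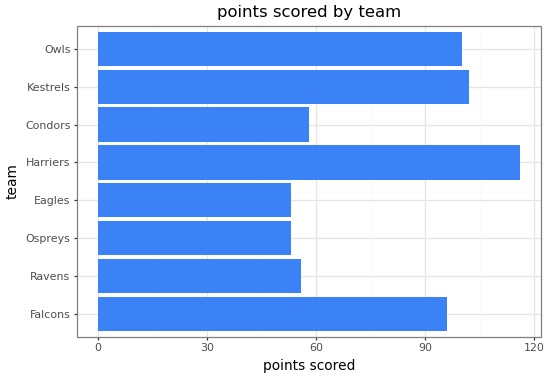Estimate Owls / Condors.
Owls ≈ 100, Condors ≈ 60; 100/60 ≈ 1.67.

≈ 1.67×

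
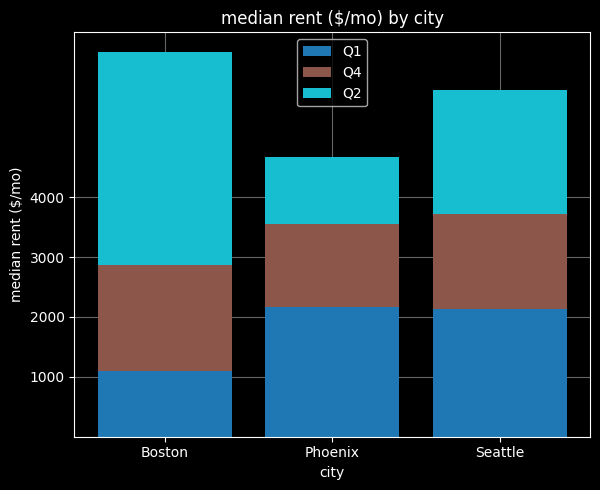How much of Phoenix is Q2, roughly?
Q2 top ≈ 5000, bottom ≈ 4000; segment ≈ 1000.

≈ 1000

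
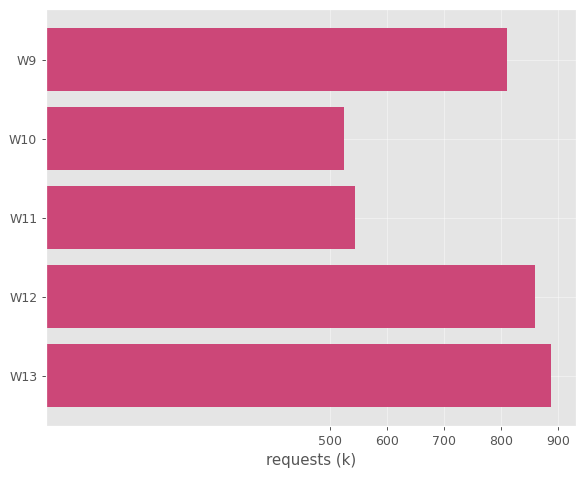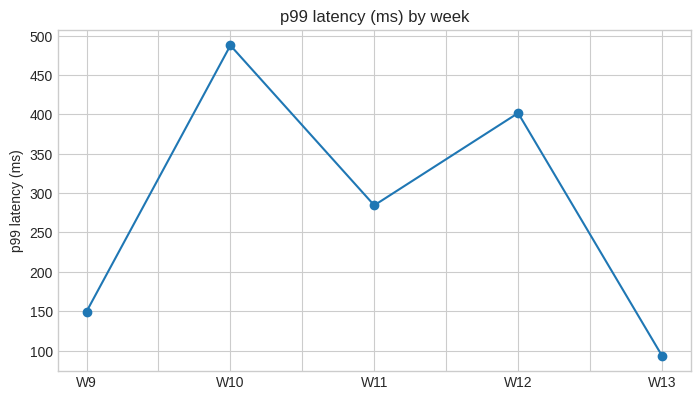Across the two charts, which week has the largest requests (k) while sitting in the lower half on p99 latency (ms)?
W13

Chart 2 median p99 latency (ms) ≈ 300; below-median weeks: W9, W13. Among those, W13 has the highest requests (k) (≈ 900).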